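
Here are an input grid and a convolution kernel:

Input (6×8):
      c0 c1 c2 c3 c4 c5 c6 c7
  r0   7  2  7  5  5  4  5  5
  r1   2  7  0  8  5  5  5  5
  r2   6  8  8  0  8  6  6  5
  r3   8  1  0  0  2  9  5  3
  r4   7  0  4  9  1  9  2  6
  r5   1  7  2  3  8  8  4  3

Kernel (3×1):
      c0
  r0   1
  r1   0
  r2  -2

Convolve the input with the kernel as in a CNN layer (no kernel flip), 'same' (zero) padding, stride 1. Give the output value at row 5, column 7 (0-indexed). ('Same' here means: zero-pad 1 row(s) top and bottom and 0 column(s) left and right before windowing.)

The receptive field on the zero-padded input at this output position is [6 / 3 / 0]. Elementwise product with the kernel and sum: 6·1 + 0·-2.

6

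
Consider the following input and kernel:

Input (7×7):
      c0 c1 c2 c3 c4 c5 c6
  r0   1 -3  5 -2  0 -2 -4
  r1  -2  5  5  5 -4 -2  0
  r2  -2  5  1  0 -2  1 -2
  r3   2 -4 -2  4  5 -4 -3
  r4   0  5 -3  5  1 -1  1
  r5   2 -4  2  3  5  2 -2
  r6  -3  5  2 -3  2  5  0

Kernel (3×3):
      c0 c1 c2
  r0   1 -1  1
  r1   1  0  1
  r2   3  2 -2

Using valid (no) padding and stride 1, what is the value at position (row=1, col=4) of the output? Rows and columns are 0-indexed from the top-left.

7

The receptive field on the input at this output position is [-4 -2 0 / -2 1 -2 / 5 -4 -3]. Elementwise product with the kernel and sum: -4·1 + -2·-1 + 0·1 + -2·1 + -2·1 + 5·3 + -4·2 + -3·-2.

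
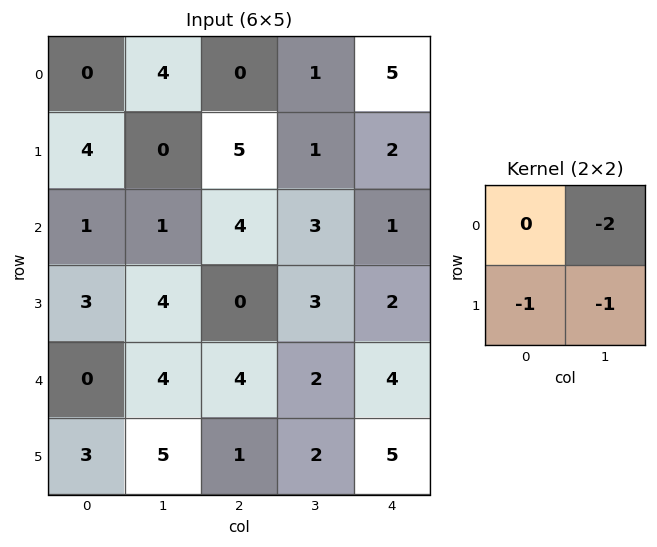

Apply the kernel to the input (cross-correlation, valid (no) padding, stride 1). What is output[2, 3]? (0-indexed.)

-7

The receptive field on the input at this output position is [3 1 / 3 2]. Elementwise product with the kernel and sum: 1·-2 + 3·-1 + 2·-1.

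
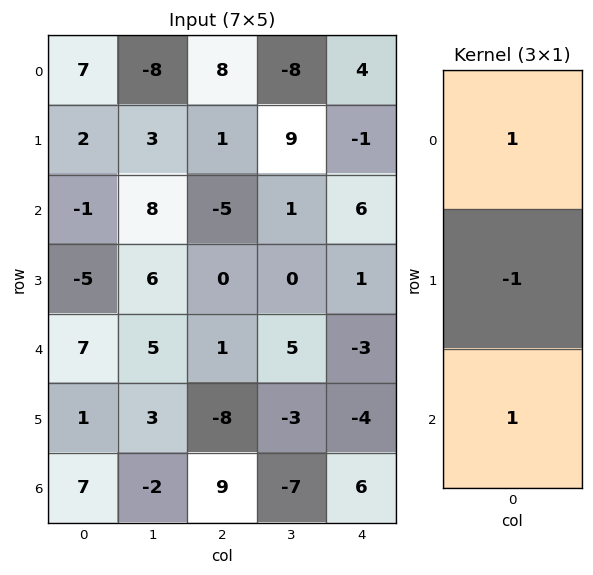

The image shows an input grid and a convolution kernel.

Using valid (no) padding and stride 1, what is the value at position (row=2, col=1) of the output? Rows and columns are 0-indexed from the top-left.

The receptive field on the input at this output position is [8 / 6 / 5]. Elementwise product with the kernel and sum: 8·1 + 6·-1 + 5·1.

7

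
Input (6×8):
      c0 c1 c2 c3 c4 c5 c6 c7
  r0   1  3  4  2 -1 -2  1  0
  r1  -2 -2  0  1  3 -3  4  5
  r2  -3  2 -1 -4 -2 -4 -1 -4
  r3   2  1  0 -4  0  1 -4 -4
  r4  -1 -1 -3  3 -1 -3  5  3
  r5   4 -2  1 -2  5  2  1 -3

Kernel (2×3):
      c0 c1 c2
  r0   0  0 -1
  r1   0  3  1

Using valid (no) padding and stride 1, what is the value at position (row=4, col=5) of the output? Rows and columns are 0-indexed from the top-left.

The receptive field on the input at this output position is [-3 5 3 / 2 1 -3]. Elementwise product with the kernel and sum: 3·-1 + 1·3 + -3·1.

-3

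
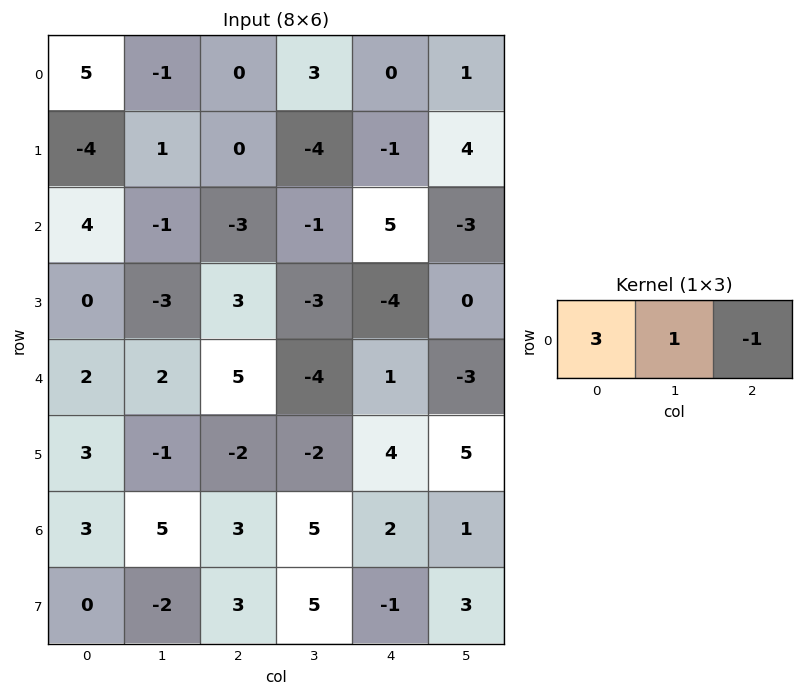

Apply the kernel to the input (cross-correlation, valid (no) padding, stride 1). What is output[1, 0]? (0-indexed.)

The receptive field on the input at this output position is [-4 1 0]. Elementwise product with the kernel and sum: -4·3 + 1·1 + 0·-1.

-11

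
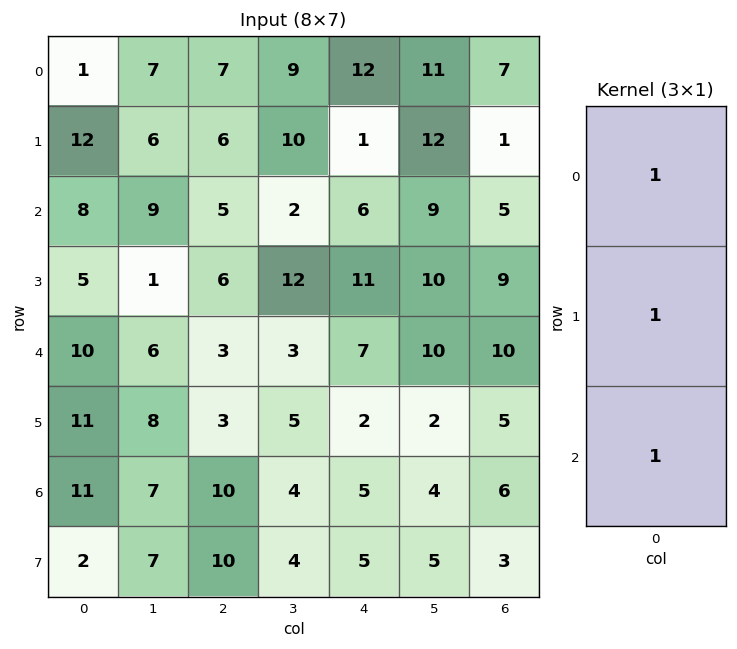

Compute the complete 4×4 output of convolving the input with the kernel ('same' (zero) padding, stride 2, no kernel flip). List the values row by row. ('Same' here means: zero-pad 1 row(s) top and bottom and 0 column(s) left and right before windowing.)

Output[0,0]: The receptive field on the zero-padded input at this output position is [0 / 1 / 12]. Elementwise product with the kernel and sum: 0·1 + 1·1 + 12·1.
Output[0,1]: The receptive field on the zero-padded input at this output position is [0 / 7 / 6]. Elementwise product with the kernel and sum: 0·1 + 7·1 + 6·1.

13 13 13 8
25 17 18 15
26 12 20 24
24 23 12 14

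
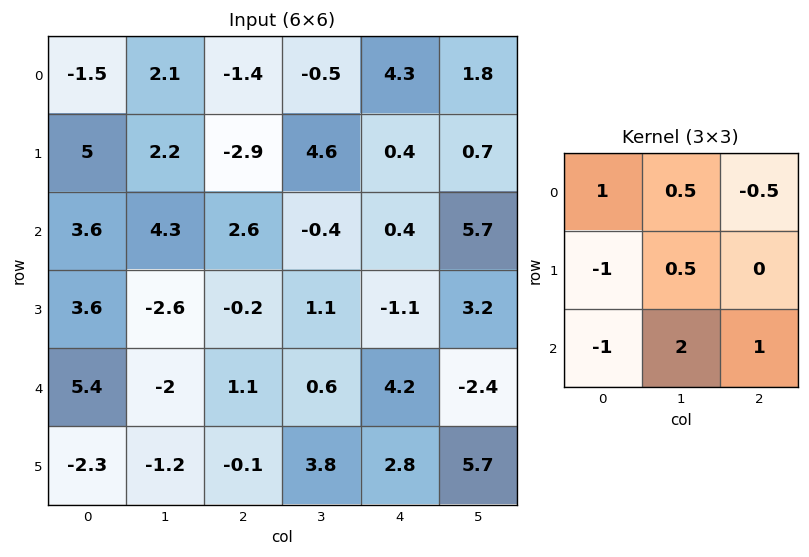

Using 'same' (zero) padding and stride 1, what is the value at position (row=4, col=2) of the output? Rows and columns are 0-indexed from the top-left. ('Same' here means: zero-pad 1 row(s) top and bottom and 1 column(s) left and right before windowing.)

4.1

The receptive field on the zero-padded input at this output position is [-2.6 -0.2 1.1 / -2 1.1 0.6 / -1.2 -0.1 3.8]. Elementwise product with the kernel and sum: -2.6·1 + -0.2·0.5 + 1.1·-0.5 + -2·-1 + 1.1·0.5 + -1.2·-1 + -0.1·2 + 3.8·1.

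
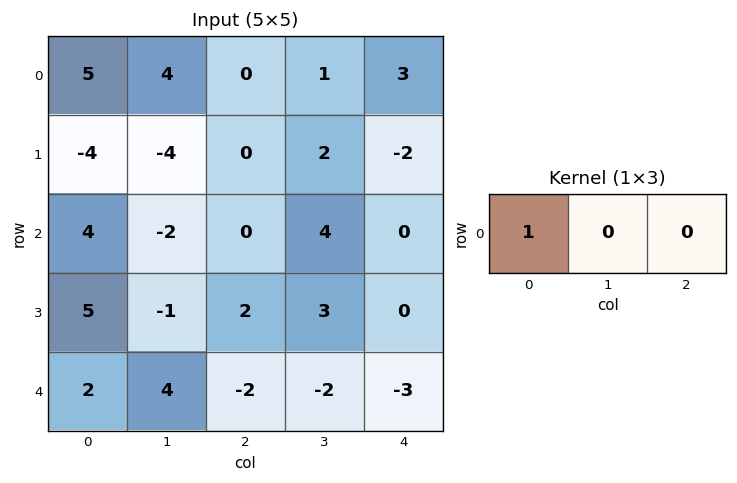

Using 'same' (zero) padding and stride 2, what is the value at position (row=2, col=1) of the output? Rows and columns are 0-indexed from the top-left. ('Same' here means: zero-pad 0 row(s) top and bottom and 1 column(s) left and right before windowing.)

4

The receptive field on the zero-padded input at this output position is [4 -2 -2]. Elementwise product with the kernel and sum: 4·1.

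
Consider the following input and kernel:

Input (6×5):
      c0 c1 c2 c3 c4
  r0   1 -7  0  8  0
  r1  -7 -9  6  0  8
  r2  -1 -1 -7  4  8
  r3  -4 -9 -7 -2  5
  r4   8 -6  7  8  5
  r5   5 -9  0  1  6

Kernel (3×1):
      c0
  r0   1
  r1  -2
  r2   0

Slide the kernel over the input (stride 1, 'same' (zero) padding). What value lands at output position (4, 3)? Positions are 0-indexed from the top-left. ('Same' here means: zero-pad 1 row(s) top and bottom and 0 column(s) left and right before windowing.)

The receptive field on the zero-padded input at this output position is [-2 / 8 / 1]. Elementwise product with the kernel and sum: -2·1 + 8·-2.

-18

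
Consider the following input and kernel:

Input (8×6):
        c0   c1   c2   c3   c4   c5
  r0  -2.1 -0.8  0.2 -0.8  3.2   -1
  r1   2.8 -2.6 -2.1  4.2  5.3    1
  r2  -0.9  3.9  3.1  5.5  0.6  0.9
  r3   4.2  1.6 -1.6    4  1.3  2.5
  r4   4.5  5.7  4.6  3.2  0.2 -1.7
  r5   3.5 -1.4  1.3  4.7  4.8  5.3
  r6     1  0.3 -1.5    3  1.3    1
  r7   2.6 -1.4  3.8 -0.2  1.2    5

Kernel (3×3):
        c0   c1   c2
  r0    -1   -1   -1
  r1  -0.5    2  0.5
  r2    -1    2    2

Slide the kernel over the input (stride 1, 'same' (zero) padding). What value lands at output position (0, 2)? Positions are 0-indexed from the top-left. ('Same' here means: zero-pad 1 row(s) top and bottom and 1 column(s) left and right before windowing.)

7.2

The receptive field on the zero-padded input at this output position is [0 0 0 / -0.8 0.2 -0.8 / -2.6 -2.1 4.2]. Elementwise product with the kernel and sum: 0·-1 + 0·-1 + 0·-1 + -0.8·-0.5 + 0.2·2 + -0.8·0.5 + -2.6·-1 + -2.1·2 + 4.2·2.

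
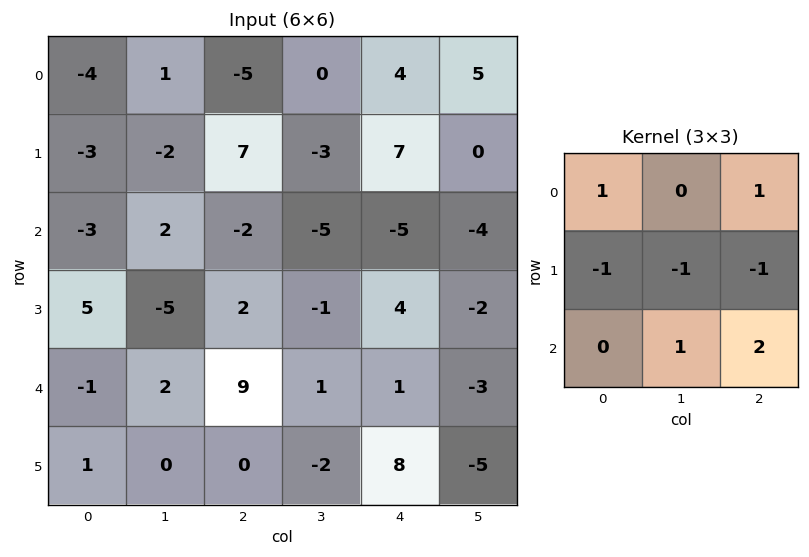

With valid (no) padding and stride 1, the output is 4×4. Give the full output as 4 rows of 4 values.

-13 -13 -27 -12
6 0 33 11
13 12 -9 -15
-3 -22 9 -4

Output[0,0]: The receptive field on the input at this output position is [-4 1 -5 / -3 -2 7 / -3 2 -2]. Elementwise product with the kernel and sum: -4·1 + -5·1 + -3·-1 + -2·-1 + 7·-1 + 2·1 + -2·2.
Output[0,1]: The receptive field on the input at this output position is [1 -5 0 / -2 7 -3 / 2 -2 -5]. Elementwise product with the kernel and sum: 1·1 + 0·1 + -2·-1 + 7·-1 + -3·-1 + -2·1 + -5·2.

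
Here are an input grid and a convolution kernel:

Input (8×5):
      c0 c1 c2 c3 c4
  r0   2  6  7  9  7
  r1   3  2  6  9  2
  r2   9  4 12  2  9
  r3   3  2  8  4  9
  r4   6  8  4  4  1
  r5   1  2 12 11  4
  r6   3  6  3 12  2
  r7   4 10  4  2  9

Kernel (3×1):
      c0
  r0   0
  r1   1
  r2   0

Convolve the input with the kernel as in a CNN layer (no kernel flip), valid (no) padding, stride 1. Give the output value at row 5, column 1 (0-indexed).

The receptive field on the input at this output position is [2 / 6 / 10]. Elementwise product with the kernel and sum: 6·1.

6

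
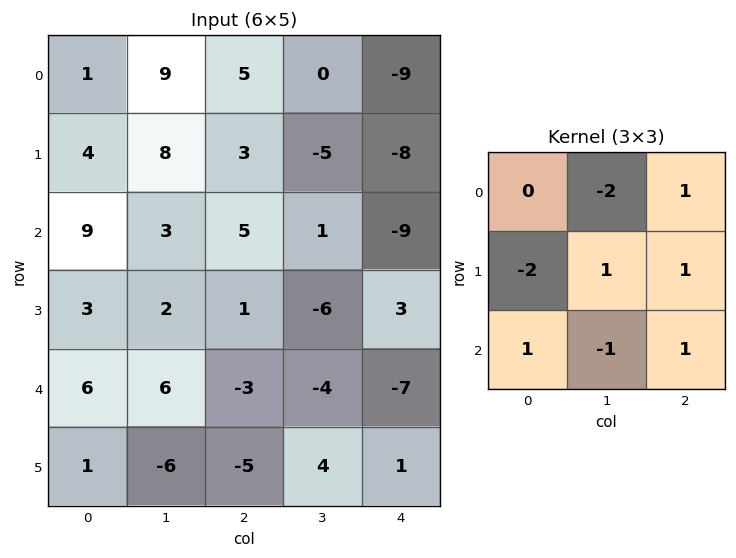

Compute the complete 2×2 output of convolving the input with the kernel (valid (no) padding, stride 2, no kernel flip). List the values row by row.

Output[0,0]: The receptive field on the input at this output position is [1 9 5 / 4 8 3 / 9 3 5]. Elementwise product with the kernel and sum: 9·-2 + 5·1 + 4·-2 + 8·1 + 3·1 + 9·1 + 3·-1 + 5·1.
Output[0,1]: The receptive field on the input at this output position is [5 0 -9 / 3 -5 -8 / 5 1 -9]. Elementwise product with the kernel and sum: 0·-2 + -9·1 + 3·-2 + -5·1 + -8·1 + 5·1 + 1·-1 + -9·1.

1 -33
-7 -22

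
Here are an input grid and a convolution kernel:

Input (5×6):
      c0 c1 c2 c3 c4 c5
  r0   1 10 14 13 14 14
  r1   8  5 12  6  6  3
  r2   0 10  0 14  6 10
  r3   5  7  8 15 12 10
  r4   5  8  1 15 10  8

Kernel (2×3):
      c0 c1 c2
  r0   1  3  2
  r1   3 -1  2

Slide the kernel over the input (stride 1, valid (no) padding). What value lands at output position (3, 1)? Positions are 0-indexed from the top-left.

114

The receptive field on the input at this output position is [7 8 15 / 8 1 15]. Elementwise product with the kernel and sum: 7·1 + 8·3 + 15·2 + 8·3 + 1·-1 + 15·2.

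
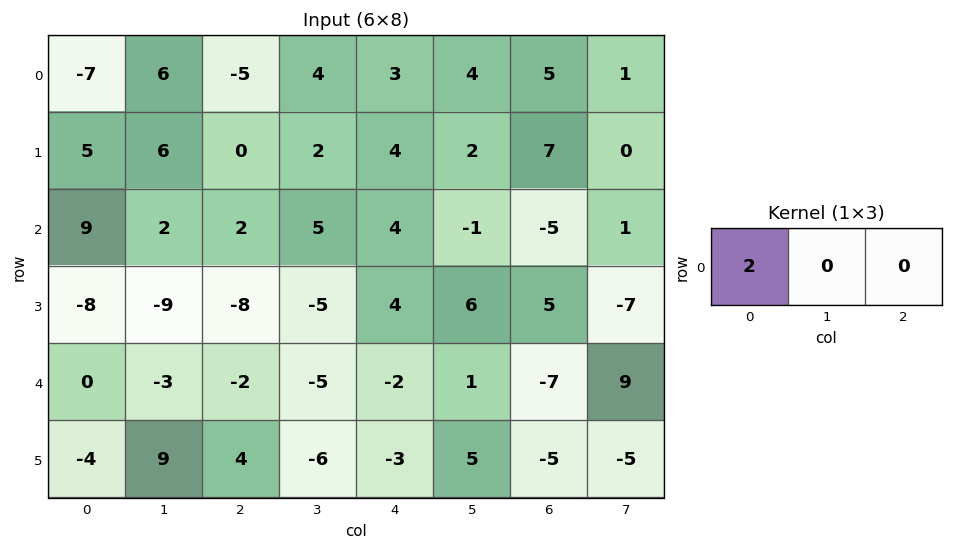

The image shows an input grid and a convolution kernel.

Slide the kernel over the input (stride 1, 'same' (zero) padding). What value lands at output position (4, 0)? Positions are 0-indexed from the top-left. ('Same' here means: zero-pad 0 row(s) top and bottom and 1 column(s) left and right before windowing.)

0

The receptive field on the zero-padded input at this output position is [0 0 -3]. Elementwise product with the kernel and sum: 0·2.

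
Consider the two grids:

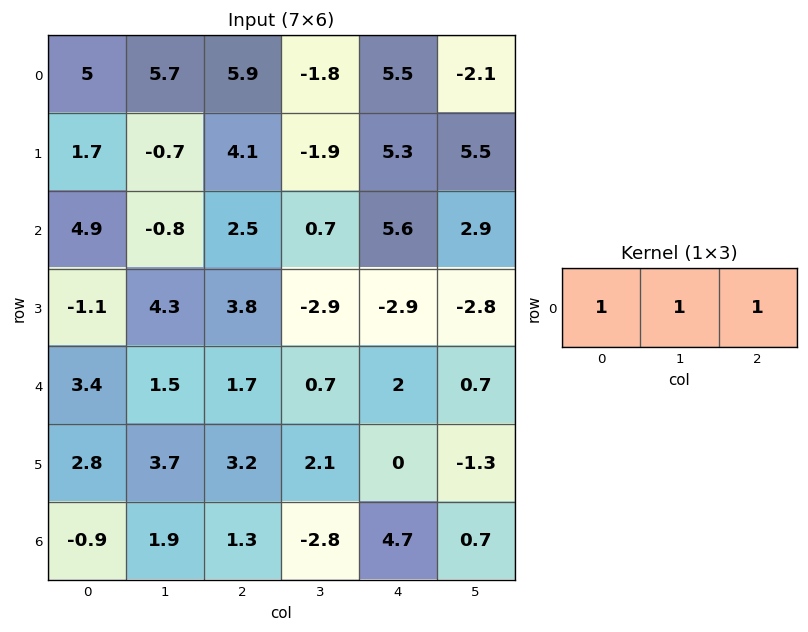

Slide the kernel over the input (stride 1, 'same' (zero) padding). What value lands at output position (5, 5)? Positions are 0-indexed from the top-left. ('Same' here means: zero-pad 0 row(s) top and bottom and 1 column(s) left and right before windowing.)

The receptive field on the zero-padded input at this output position is [0 -1.3 0]. Elementwise product with the kernel and sum: 0·1 + -1.3·1 + 0·1.

-1.3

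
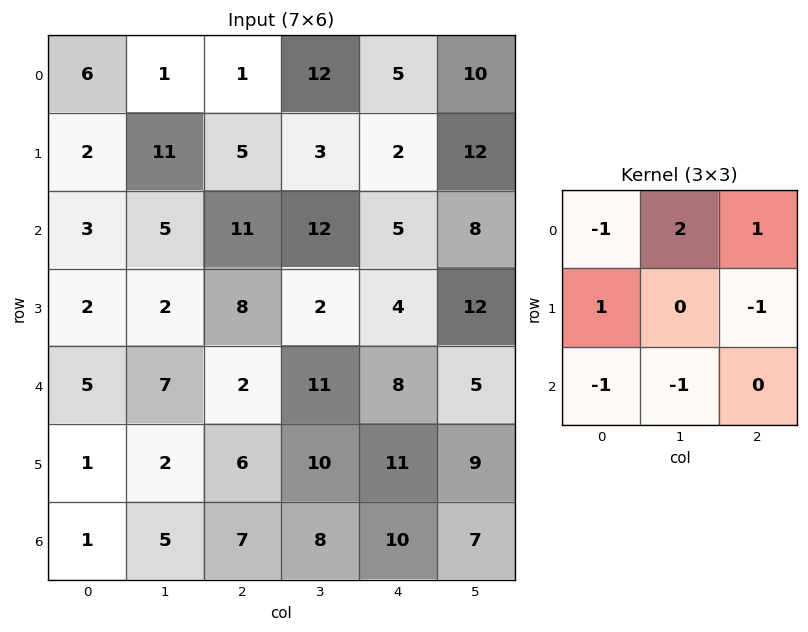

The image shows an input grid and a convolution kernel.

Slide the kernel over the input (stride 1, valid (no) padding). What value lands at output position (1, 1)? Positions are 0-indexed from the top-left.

The receptive field on the input at this output position is [11 5 3 / 5 11 12 / 2 8 2]. Elementwise product with the kernel and sum: 11·-1 + 5·2 + 3·1 + 5·1 + 12·-1 + 2·-1 + 8·-1.

-15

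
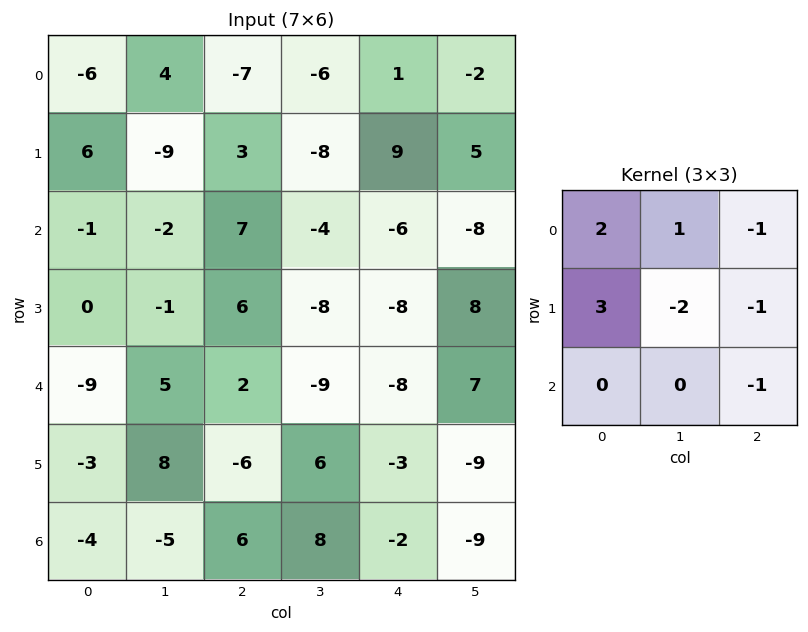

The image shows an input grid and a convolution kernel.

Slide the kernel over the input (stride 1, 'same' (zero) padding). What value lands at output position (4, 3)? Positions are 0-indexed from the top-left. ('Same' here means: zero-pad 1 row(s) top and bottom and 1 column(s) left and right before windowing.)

The receptive field on the zero-padded input at this output position is [6 -8 -8 / 2 -9 -8 / -6 6 -3]. Elementwise product with the kernel and sum: 6·2 + -8·1 + -8·-1 + 2·3 + -9·-2 + -8·-1 + -3·-1.

47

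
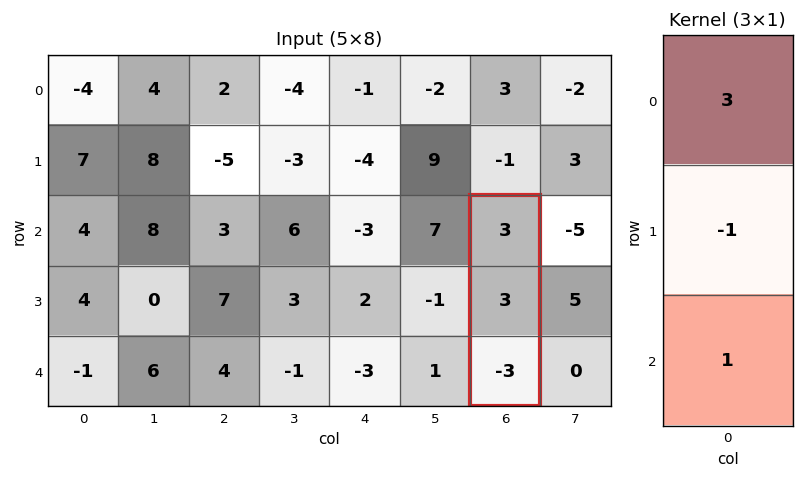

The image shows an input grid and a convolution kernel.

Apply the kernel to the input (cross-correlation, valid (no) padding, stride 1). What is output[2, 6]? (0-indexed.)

The receptive field on the input at this output position is [3 / 3 / -3]. Elementwise product with the kernel and sum: 3·3 + 3·-1 + -3·1.

3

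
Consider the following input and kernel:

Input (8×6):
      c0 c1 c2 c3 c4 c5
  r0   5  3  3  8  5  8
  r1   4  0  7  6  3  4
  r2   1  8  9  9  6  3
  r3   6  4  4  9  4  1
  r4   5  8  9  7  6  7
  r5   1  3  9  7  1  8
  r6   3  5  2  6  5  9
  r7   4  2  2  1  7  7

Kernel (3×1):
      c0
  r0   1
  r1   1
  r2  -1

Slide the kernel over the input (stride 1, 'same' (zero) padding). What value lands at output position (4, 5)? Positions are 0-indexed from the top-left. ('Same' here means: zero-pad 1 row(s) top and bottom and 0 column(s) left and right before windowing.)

0

The receptive field on the zero-padded input at this output position is [1 / 7 / 8]. Elementwise product with the kernel and sum: 1·1 + 7·1 + 8·-1.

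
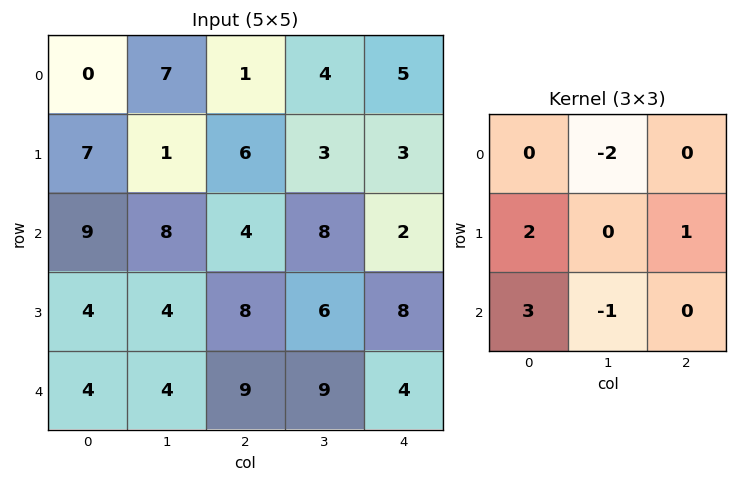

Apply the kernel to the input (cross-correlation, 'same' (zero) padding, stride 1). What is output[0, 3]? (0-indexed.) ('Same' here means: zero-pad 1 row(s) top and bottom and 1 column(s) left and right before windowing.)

22

The receptive field on the zero-padded input at this output position is [0 0 0 / 1 4 5 / 6 3 3]. Elementwise product with the kernel and sum: 0·-2 + 1·2 + 5·1 + 6·3 + 3·-1.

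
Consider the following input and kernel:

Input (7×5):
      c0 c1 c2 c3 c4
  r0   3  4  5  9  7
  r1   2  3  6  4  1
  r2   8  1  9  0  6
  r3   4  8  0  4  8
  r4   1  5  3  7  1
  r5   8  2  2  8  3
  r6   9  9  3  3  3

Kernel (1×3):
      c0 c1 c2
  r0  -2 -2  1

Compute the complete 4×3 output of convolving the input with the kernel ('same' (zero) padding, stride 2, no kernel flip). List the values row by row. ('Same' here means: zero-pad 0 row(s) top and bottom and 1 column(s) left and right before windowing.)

-2 -9 -32
-15 -20 -12
3 -9 -16
-9 -21 -12

Output[0,0]: The receptive field on the zero-padded input at this output position is [0 3 4]. Elementwise product with the kernel and sum: 0·-2 + 3·-2 + 4·1.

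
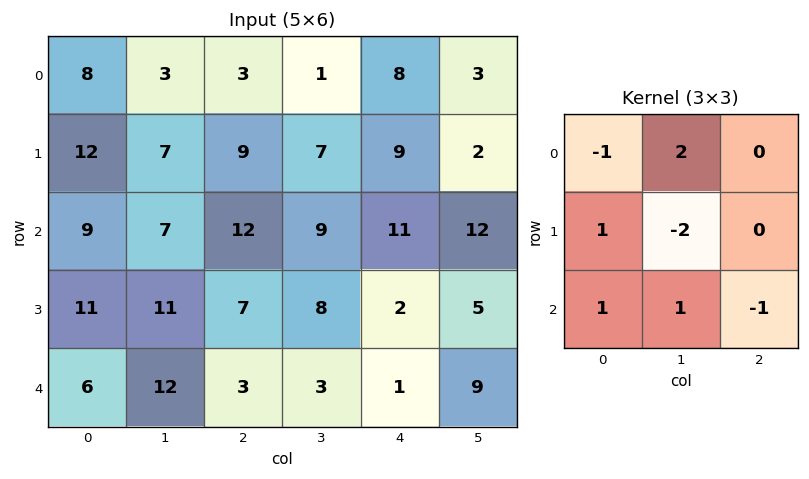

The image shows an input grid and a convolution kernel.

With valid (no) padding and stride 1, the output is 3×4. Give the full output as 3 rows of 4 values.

Output[0,0]: The receptive field on the input at this output position is [8 3 3 / 12 7 9 / 9 7 12]. Elementwise product with the kernel and sum: 8·-1 + 3·2 + 12·1 + 7·-2 + 9·1 + 7·1 + 12·-1.

0 2 4 12
12 4 12 3
9 26 2 12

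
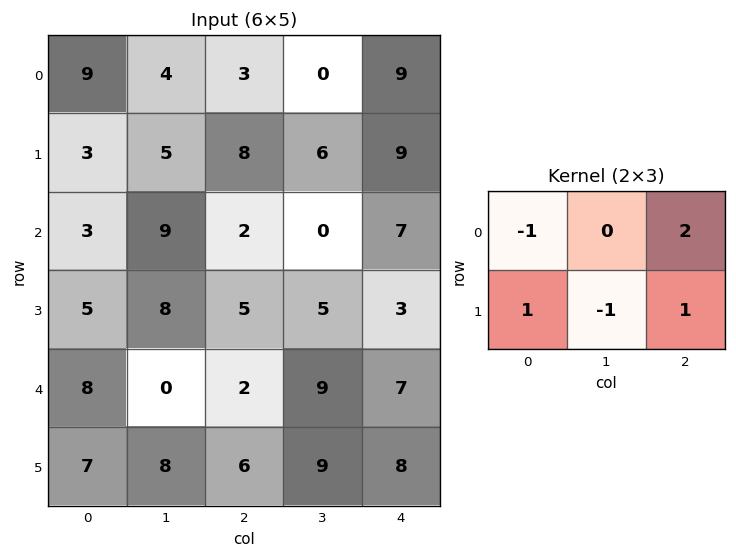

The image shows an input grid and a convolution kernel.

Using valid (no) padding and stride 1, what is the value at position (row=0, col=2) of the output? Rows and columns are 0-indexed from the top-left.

26

The receptive field on the input at this output position is [3 0 9 / 8 6 9]. Elementwise product with the kernel and sum: 3·-1 + 9·2 + 8·1 + 6·-1 + 9·1.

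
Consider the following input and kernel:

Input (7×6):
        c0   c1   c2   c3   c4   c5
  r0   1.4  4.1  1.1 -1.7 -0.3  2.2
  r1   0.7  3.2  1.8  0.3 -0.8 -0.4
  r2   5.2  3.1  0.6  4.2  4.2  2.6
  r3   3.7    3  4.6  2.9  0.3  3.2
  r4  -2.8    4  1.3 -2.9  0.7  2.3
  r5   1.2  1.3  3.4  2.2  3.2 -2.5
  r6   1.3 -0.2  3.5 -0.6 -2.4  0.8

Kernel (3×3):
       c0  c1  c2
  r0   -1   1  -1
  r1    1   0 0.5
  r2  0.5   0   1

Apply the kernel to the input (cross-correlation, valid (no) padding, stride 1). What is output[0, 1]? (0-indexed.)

7.8

The receptive field on the input at this output position is [4.1 1.1 -1.7 / 3.2 1.8 0.3 / 3.1 0.6 4.2]. Elementwise product with the kernel and sum: 4.1·-1 + 1.1·1 + -1.7·-1 + 3.2·1 + 0.3·0.5 + 3.1·0.5 + 4.2·1.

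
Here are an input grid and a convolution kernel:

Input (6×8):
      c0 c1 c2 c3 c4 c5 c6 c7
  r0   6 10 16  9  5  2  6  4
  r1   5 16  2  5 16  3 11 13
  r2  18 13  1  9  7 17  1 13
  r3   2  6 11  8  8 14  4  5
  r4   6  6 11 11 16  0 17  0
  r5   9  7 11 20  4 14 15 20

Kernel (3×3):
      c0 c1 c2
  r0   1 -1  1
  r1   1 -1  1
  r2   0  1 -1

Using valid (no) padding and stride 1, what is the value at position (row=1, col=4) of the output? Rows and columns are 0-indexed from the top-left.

The receptive field on the input at this output position is [16 3 11 / 7 17 1 / 8 14 4]. Elementwise product with the kernel and sum: 16·1 + 3·-1 + 11·1 + 7·1 + 17·-1 + 1·1 + 14·1 + 4·-1.

25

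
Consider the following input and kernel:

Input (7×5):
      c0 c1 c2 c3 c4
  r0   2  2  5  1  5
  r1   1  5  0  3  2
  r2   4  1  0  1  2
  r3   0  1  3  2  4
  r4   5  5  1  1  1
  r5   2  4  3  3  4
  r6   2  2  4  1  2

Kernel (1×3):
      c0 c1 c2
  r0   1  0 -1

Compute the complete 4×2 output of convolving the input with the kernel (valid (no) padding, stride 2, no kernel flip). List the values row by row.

-3 0
4 -2
4 0
-2 2

Output[0,0]: The receptive field on the input at this output position is [2 2 5]. Elementwise product with the kernel and sum: 2·1 + 5·-1.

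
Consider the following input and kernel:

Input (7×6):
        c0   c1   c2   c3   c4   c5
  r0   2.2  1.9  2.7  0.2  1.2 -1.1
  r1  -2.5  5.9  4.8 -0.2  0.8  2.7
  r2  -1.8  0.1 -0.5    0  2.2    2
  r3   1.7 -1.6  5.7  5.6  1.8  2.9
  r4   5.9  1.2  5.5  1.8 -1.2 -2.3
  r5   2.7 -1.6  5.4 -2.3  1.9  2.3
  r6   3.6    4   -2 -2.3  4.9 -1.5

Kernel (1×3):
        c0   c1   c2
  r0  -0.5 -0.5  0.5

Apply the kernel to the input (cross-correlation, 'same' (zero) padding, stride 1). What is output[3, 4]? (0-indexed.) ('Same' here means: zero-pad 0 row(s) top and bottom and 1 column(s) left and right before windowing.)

-2.25

The receptive field on the zero-padded input at this output position is [5.6 1.8 2.9]. Elementwise product with the kernel and sum: 5.6·-0.5 + 1.8·-0.5 + 2.9·0.5.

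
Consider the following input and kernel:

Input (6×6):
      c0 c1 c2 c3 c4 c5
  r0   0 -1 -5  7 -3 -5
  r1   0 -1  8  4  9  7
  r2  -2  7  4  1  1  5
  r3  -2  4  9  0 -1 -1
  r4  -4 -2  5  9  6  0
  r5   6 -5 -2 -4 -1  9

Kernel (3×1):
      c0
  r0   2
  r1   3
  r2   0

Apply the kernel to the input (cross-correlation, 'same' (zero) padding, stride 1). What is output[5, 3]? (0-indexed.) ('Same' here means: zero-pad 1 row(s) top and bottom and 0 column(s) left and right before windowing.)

The receptive field on the zero-padded input at this output position is [9 / -4 / 0]. Elementwise product with the kernel and sum: 9·2 + -4·3.

6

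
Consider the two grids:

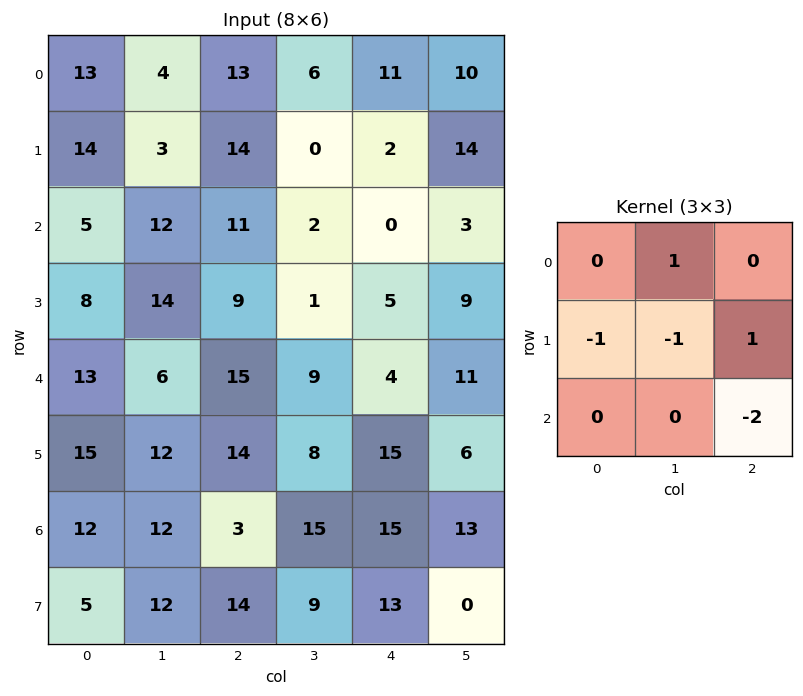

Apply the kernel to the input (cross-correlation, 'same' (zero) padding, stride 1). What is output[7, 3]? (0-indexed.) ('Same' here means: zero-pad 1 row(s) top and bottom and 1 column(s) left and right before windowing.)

The receptive field on the zero-padded input at this output position is [3 15 15 / 14 9 13 / 0 0 0]. Elementwise product with the kernel and sum: 15·1 + 14·-1 + 9·-1 + 13·1 + 0·-2.

5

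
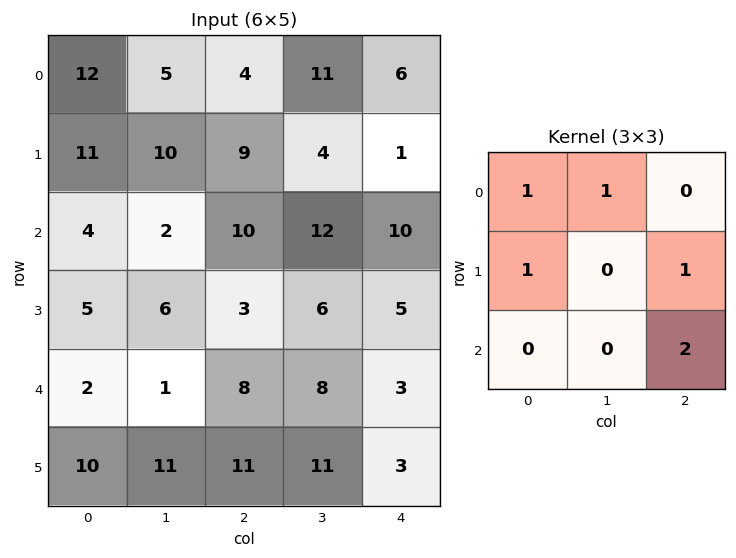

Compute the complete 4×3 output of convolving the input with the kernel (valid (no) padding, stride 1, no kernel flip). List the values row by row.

57 47 45
41 45 43
30 40 36
43 40 26

Output[0,0]: The receptive field on the input at this output position is [12 5 4 / 11 10 9 / 4 2 10]. Elementwise product with the kernel and sum: 12·1 + 5·1 + 11·1 + 9·1 + 10·2.
Output[0,1]: The receptive field on the input at this output position is [5 4 11 / 10 9 4 / 2 10 12]. Elementwise product with the kernel and sum: 5·1 + 4·1 + 10·1 + 4·1 + 12·2.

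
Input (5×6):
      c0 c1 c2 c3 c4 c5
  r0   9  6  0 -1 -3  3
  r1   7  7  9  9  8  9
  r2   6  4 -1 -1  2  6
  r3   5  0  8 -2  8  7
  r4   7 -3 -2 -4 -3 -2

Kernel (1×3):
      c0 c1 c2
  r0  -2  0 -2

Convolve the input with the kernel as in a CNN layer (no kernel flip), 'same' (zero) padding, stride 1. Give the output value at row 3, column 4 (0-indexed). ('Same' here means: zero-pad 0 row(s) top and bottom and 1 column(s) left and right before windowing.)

The receptive field on the zero-padded input at this output position is [-2 8 7]. Elementwise product with the kernel and sum: -2·-2 + 7·-2.

-10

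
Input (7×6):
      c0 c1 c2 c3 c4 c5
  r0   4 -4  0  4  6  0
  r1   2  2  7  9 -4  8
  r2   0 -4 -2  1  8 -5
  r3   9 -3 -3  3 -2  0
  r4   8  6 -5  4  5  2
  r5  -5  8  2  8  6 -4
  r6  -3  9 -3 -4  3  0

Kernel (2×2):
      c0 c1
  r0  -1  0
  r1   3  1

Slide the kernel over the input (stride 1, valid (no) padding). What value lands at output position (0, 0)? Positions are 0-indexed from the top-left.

4

The receptive field on the input at this output position is [4 -4 / 2 2]. Elementwise product with the kernel and sum: 4·-1 + 2·3 + 2·1.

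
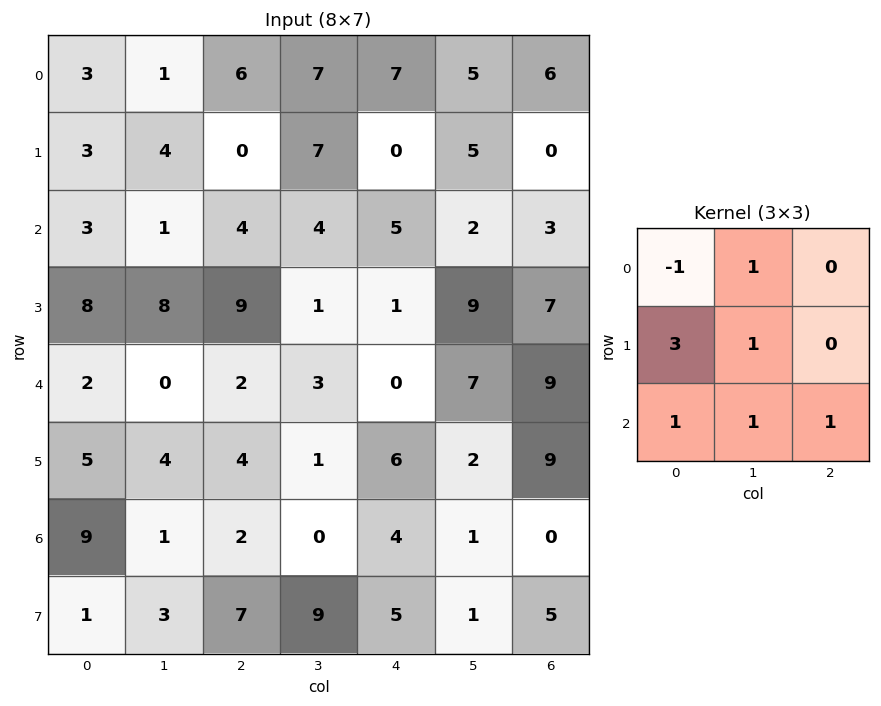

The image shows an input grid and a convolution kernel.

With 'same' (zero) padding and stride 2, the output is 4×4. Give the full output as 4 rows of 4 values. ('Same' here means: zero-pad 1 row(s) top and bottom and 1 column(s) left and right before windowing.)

10 20 40 26
22 21 21 20
19 12 18 39
18 24 24 16

Output[0,0]: The receptive field on the zero-padded input at this output position is [0 0 0 / 0 3 1 / 0 3 4]. Elementwise product with the kernel and sum: 0·-1 + 0·1 + 0·3 + 3·1 + 0·1 + 3·1 + 4·1.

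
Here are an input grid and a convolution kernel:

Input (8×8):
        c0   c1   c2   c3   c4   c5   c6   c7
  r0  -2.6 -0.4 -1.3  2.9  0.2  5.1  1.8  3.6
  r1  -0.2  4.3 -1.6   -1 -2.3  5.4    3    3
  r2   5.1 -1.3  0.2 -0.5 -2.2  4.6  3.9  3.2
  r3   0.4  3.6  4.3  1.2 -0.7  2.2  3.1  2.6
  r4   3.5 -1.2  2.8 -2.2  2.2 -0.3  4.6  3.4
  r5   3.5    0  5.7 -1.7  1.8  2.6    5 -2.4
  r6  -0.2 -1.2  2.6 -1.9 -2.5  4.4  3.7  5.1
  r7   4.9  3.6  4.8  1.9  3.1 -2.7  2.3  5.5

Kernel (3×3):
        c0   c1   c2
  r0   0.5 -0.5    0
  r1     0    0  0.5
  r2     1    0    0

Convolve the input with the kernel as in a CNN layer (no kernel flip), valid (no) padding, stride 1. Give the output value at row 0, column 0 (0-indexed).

3.2

The receptive field on the input at this output position is [-2.6 -0.4 -1.3 / -0.2 4.3 -1.6 / 5.1 -1.3 0.2]. Elementwise product with the kernel and sum: -2.6·0.5 + -0.4·-0.5 + -1.6·0.5 + 5.1·1.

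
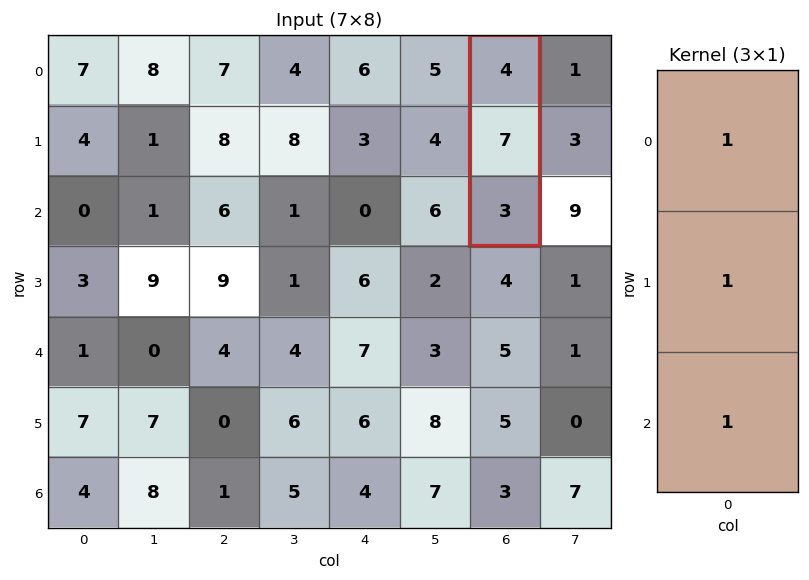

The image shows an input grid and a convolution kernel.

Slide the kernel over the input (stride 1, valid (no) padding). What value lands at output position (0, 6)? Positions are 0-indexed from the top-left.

14

The receptive field on the input at this output position is [4 / 7 / 3]. Elementwise product with the kernel and sum: 4·1 + 7·1 + 3·1.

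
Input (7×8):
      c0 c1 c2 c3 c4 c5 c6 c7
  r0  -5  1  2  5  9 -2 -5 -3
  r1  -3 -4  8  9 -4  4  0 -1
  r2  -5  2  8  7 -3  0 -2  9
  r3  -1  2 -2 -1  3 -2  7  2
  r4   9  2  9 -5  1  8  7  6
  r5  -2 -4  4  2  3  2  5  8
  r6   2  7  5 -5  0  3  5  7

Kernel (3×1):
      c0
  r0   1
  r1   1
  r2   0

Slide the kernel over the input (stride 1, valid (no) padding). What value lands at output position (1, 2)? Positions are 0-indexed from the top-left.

The receptive field on the input at this output position is [8 / 8 / -2]. Elementwise product with the kernel and sum: 8·1 + 8·1.

16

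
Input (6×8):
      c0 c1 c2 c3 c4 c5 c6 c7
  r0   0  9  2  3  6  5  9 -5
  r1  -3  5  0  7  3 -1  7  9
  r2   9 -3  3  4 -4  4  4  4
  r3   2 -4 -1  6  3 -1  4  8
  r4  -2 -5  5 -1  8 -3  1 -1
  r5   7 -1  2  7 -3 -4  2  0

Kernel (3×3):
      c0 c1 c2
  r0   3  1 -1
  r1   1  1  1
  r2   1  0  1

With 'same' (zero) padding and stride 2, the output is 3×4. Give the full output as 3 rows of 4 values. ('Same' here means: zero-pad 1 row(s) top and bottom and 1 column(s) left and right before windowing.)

Output[0,0]: The receptive field on the zero-padded input at this output position is [0 0 0 / 0 0 9 / 0 -3 5]. Elementwise product with the kernel and sum: 0·3 + 0·1 + 0·-1 + 0·1 + 0·1 + 9·1 + 0·1 + 5·1.

14 26 20 17
-6 14 34 14
-2 -14 29 -14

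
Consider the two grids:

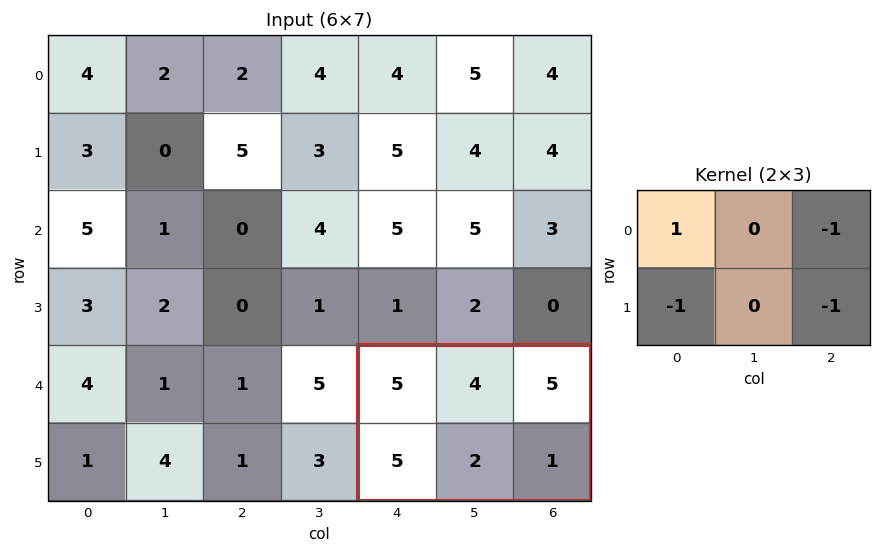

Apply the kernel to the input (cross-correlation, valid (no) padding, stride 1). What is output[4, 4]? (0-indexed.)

The receptive field on the input at this output position is [5 4 5 / 5 2 1]. Elementwise product with the kernel and sum: 5·1 + 5·-1 + 5·-1 + 1·-1.

-6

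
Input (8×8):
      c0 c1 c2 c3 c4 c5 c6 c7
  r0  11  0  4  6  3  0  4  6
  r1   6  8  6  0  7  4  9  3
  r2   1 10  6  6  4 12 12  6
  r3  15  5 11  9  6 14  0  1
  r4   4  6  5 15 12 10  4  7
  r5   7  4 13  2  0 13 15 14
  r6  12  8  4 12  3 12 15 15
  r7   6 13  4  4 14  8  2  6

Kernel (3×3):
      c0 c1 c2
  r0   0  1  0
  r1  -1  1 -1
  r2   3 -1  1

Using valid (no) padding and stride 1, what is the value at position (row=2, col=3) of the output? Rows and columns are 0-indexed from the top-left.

The receptive field on the input at this output position is [6 4 12 / 9 6 14 / 15 12 10]. Elementwise product with the kernel and sum: 4·1 + 9·-1 + 6·1 + 14·-1 + 15·3 + 12·-1 + 10·1.

30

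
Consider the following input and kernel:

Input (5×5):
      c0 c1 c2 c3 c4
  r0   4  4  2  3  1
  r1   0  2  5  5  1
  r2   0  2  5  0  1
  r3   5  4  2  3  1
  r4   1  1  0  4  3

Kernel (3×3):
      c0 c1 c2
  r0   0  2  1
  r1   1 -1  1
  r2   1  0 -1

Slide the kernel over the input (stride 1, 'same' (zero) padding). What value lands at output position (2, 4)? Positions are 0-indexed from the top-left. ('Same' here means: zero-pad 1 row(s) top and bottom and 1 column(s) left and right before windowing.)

4

The receptive field on the zero-padded input at this output position is [5 1 0 / 0 1 0 / 3 1 0]. Elementwise product with the kernel and sum: 1·2 + 0·1 + 0·1 + 1·-1 + 0·1 + 3·1 + 0·-1.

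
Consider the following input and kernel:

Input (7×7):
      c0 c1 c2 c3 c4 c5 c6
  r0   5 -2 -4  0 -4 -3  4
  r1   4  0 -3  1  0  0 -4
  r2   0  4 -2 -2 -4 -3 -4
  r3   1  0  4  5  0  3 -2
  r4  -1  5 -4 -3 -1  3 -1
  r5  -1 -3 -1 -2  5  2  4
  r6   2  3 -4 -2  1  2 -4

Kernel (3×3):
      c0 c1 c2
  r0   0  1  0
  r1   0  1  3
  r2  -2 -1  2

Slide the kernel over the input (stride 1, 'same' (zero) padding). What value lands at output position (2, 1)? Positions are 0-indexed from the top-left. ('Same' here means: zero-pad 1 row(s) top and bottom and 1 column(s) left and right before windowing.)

4

The receptive field on the zero-padded input at this output position is [4 0 -3 / 0 4 -2 / 1 0 4]. Elementwise product with the kernel and sum: 0·1 + 4·1 + -2·3 + 1·-2 + 0·-1 + 4·2.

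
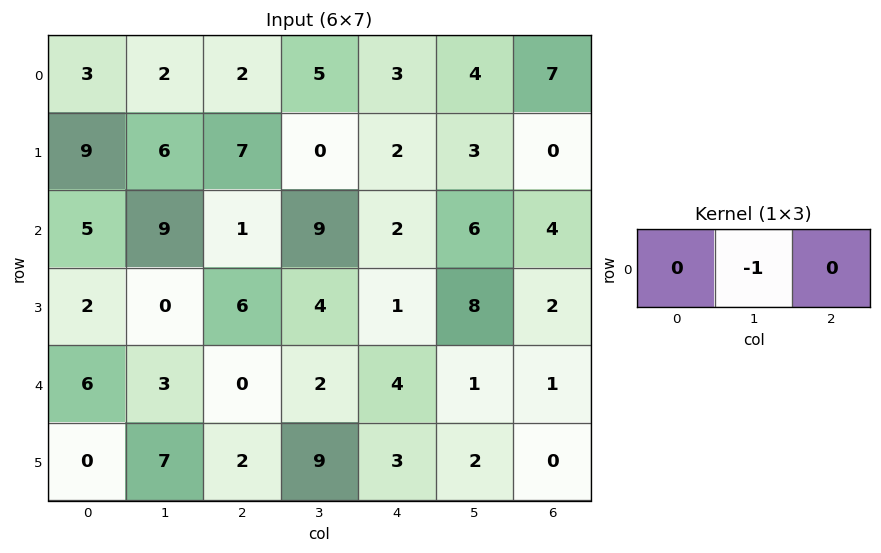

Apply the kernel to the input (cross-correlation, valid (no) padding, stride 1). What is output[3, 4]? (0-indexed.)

The receptive field on the input at this output position is [1 8 2]. Elementwise product with the kernel and sum: 8·-1.

-8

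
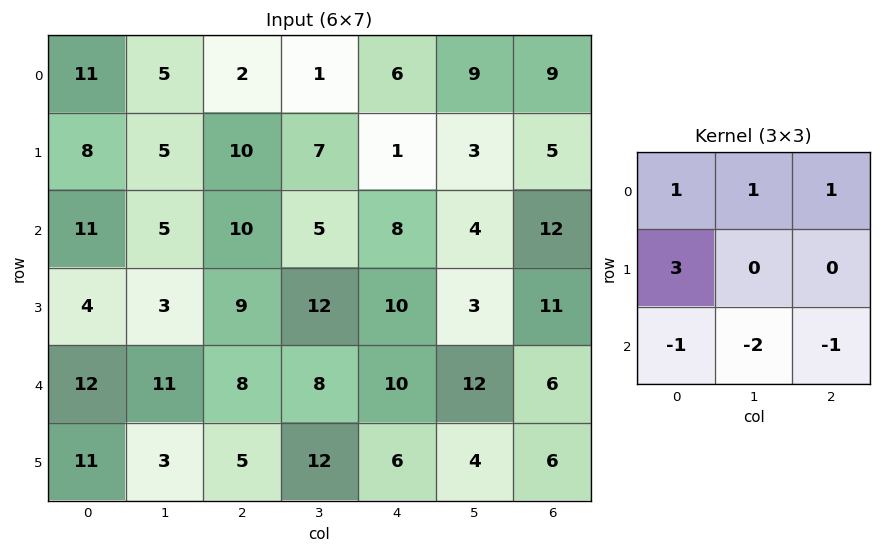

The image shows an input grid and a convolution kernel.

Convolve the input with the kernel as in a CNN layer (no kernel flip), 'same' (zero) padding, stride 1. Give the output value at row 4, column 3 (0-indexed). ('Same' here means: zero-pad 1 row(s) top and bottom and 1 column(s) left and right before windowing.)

The receptive field on the zero-padded input at this output position is [9 12 10 / 8 8 10 / 5 12 6]. Elementwise product with the kernel and sum: 9·1 + 12·1 + 10·1 + 8·3 + 5·-1 + 12·-2 + 6·-1.

20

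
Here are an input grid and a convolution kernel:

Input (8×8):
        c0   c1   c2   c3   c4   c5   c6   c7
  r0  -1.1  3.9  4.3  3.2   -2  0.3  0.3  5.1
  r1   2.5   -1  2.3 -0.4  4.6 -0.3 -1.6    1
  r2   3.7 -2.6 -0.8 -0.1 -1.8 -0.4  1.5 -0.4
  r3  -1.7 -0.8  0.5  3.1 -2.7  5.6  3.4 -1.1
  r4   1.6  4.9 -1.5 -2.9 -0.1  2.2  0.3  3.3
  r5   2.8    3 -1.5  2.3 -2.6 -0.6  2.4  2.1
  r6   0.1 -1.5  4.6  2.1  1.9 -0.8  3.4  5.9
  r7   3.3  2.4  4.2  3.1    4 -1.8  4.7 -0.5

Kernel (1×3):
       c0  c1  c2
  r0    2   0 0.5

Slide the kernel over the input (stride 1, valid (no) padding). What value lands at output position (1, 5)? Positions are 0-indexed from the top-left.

-0.1

The receptive field on the input at this output position is [-0.3 -1.6 1]. Elementwise product with the kernel and sum: -0.3·2 + 1·0.5.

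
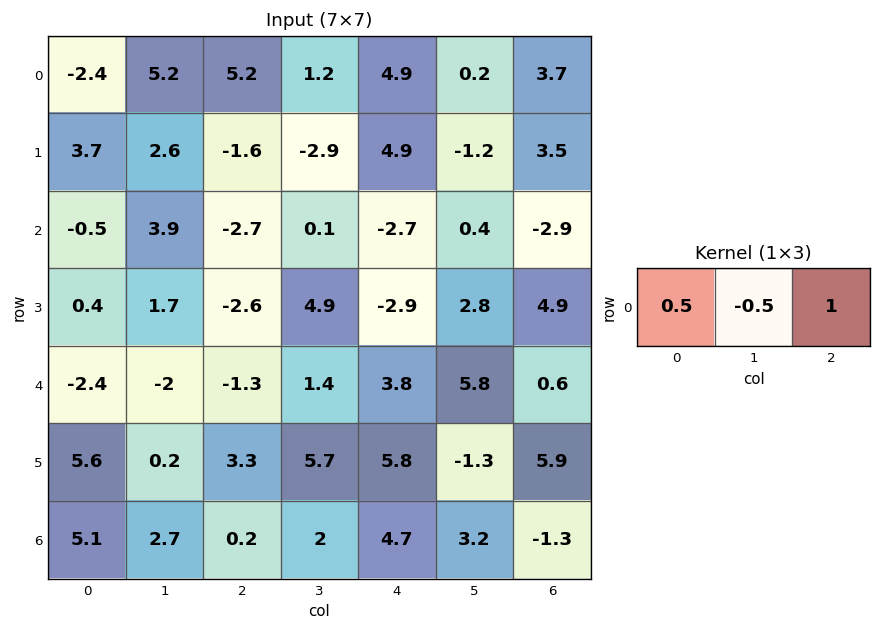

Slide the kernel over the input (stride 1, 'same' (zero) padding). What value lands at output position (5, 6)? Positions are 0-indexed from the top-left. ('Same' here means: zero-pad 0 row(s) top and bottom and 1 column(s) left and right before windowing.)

The receptive field on the zero-padded input at this output position is [-1.3 5.9 0]. Elementwise product with the kernel and sum: -1.3·0.5 + 5.9·-0.5 + 0·1.

-3.6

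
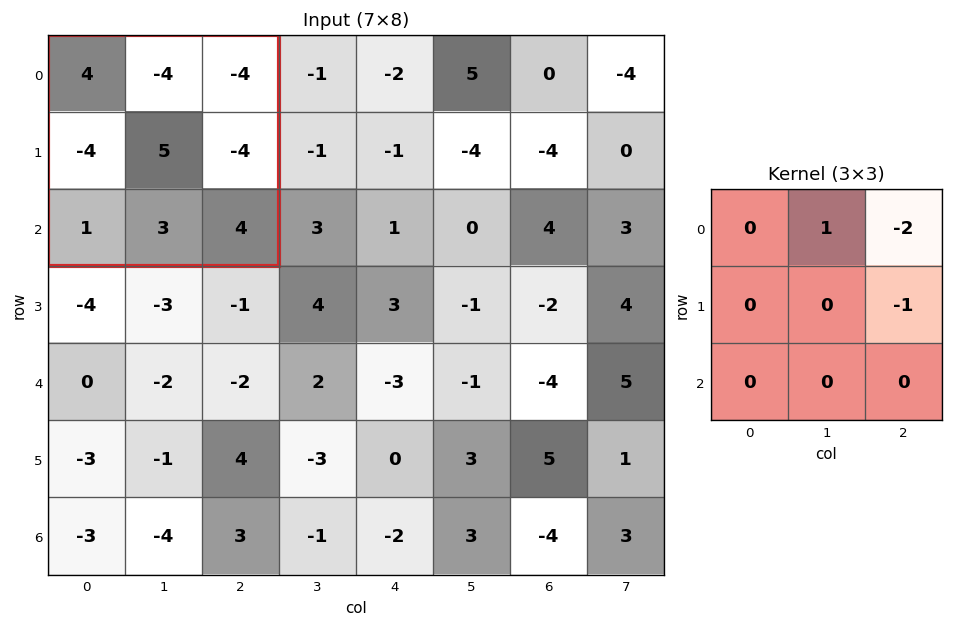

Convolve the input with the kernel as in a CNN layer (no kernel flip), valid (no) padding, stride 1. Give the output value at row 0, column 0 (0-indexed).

8

The receptive field on the input at this output position is [4 -4 -4 / -4 5 -4 / 1 3 4]. Elementwise product with the kernel and sum: -4·1 + -4·-2 + -4·-1.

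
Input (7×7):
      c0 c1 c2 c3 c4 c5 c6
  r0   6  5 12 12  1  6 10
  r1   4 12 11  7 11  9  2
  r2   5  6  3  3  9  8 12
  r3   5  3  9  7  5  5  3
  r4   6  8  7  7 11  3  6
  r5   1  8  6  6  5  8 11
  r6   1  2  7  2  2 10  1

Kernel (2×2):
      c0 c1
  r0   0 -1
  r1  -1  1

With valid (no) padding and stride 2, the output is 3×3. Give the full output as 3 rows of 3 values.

3 -16 -8
-8 -5 -8
-1 -7 0

Output[0,0]: The receptive field on the input at this output position is [6 5 / 4 12]. Elementwise product with the kernel and sum: 5·-1 + 4·-1 + 12·1.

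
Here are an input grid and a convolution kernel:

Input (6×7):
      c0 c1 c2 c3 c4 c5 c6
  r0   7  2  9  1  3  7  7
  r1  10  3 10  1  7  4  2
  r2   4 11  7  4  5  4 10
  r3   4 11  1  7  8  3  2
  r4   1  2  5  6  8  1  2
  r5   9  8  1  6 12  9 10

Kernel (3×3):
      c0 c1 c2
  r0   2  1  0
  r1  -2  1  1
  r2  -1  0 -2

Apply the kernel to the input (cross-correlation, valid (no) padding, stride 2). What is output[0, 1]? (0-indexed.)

The receptive field on the input at this output position is [9 1 3 / 10 1 7 / 7 4 5]. Elementwise product with the kernel and sum: 9·2 + 1·1 + 10·-2 + 1·1 + 7·1 + 7·-1 + 5·-2.

-10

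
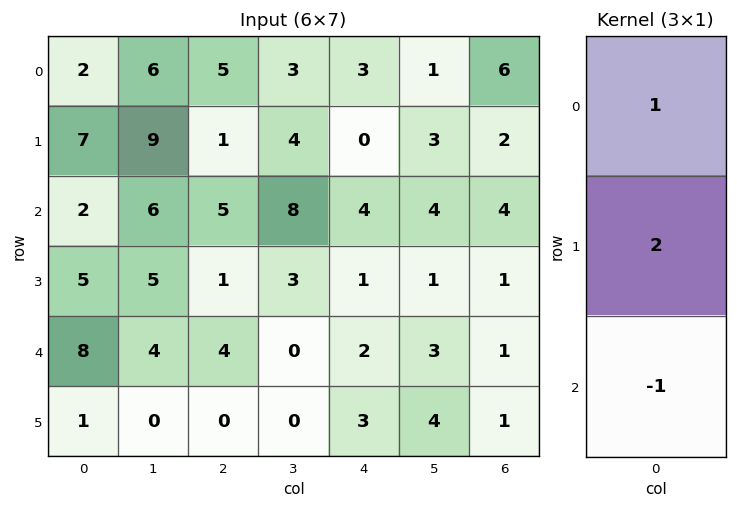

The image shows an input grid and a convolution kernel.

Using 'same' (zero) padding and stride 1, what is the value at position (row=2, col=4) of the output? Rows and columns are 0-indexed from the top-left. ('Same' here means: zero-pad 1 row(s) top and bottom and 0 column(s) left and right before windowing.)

The receptive field on the zero-padded input at this output position is [0 / 4 / 1]. Elementwise product with the kernel and sum: 0·1 + 4·2 + 1·-1.

7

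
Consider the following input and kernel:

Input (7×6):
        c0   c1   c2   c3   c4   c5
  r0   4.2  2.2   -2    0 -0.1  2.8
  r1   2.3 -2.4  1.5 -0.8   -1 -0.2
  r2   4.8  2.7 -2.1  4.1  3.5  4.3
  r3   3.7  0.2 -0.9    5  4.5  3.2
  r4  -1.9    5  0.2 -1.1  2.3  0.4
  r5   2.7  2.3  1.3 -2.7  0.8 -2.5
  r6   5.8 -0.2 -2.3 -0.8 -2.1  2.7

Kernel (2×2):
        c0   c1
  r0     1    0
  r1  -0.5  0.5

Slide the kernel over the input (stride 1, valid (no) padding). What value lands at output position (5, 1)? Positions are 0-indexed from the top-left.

1.25

The receptive field on the input at this output position is [2.3 1.3 / -0.2 -2.3]. Elementwise product with the kernel and sum: 2.3·1 + -0.2·-0.5 + -2.3·0.5.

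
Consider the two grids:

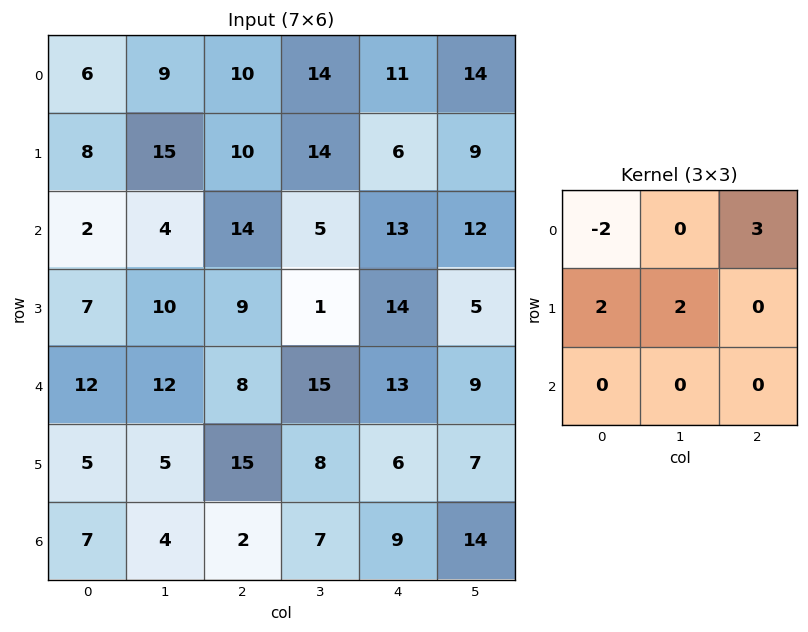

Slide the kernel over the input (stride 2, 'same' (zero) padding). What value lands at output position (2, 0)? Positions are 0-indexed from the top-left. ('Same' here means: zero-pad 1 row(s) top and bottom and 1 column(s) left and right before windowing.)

The receptive field on the zero-padded input at this output position is [0 7 10 / 0 12 12 / 0 5 5]. Elementwise product with the kernel and sum: 0·-2 + 10·3 + 0·2 + 12·2.

54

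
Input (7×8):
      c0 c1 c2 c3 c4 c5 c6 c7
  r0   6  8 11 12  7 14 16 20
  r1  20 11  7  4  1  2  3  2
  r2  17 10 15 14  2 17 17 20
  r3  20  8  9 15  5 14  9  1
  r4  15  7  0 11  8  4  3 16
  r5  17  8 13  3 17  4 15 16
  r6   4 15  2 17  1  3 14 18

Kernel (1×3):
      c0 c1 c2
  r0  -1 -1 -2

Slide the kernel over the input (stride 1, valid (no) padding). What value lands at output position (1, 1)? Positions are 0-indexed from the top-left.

The receptive field on the input at this output position is [11 7 4]. Elementwise product with the kernel and sum: 11·-1 + 7·-1 + 4·-2.

-26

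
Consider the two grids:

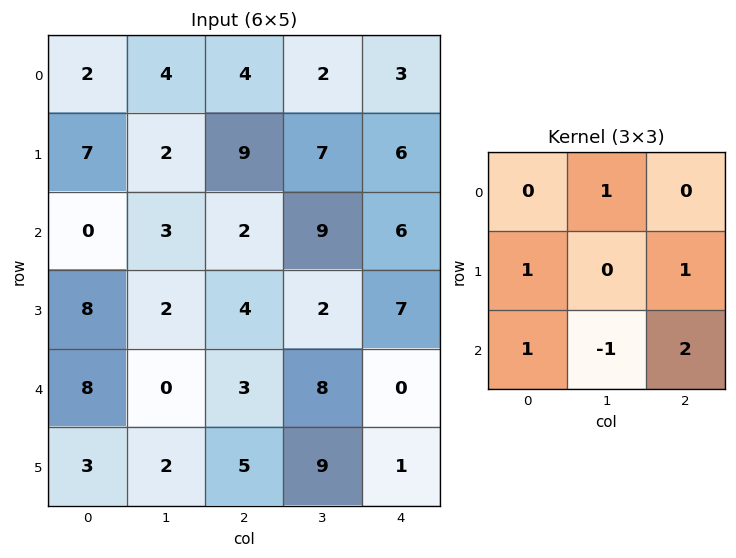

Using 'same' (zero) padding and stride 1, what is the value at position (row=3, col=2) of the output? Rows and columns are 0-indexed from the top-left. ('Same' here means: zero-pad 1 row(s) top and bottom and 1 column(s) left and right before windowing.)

The receptive field on the zero-padded input at this output position is [3 2 9 / 2 4 2 / 0 3 8]. Elementwise product with the kernel and sum: 2·1 + 2·1 + 2·1 + 0·1 + 3·-1 + 8·2.

19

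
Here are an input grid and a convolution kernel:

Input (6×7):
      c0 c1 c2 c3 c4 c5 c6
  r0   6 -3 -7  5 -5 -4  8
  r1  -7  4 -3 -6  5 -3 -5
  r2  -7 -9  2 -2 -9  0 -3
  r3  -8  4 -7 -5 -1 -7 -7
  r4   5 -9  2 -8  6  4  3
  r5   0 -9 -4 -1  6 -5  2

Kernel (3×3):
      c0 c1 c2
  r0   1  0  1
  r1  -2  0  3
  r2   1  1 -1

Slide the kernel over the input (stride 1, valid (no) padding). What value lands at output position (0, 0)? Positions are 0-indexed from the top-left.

-14

The receptive field on the input at this output position is [6 -3 -7 / -7 4 -3 / -7 -9 2]. Elementwise product with the kernel and sum: 6·1 + -7·1 + -7·-2 + -3·3 + -7·1 + -9·1 + 2·-1.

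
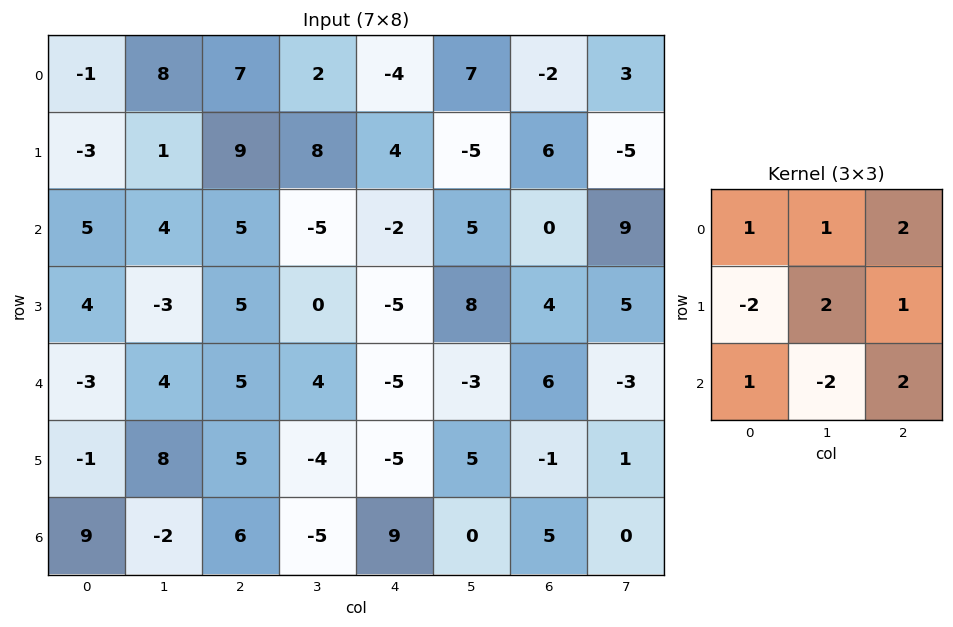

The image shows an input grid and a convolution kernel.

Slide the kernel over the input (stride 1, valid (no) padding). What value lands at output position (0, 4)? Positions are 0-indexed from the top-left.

The receptive field on the input at this output position is [-4 7 -2 / 4 -5 6 / -2 5 0]. Elementwise product with the kernel and sum: -4·1 + 7·1 + -2·2 + 4·-2 + -5·2 + 6·1 + -2·1 + 5·-2 + 0·2.

-25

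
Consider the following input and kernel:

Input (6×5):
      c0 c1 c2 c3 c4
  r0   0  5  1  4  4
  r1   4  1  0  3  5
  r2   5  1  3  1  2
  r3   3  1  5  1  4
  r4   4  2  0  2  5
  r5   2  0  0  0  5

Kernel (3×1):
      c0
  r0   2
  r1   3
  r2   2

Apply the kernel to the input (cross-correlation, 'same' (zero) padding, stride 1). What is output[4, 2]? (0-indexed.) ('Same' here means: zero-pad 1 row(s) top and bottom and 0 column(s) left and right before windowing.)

10

The receptive field on the zero-padded input at this output position is [5 / 0 / 0]. Elementwise product with the kernel and sum: 5·2 + 0·3 + 0·2.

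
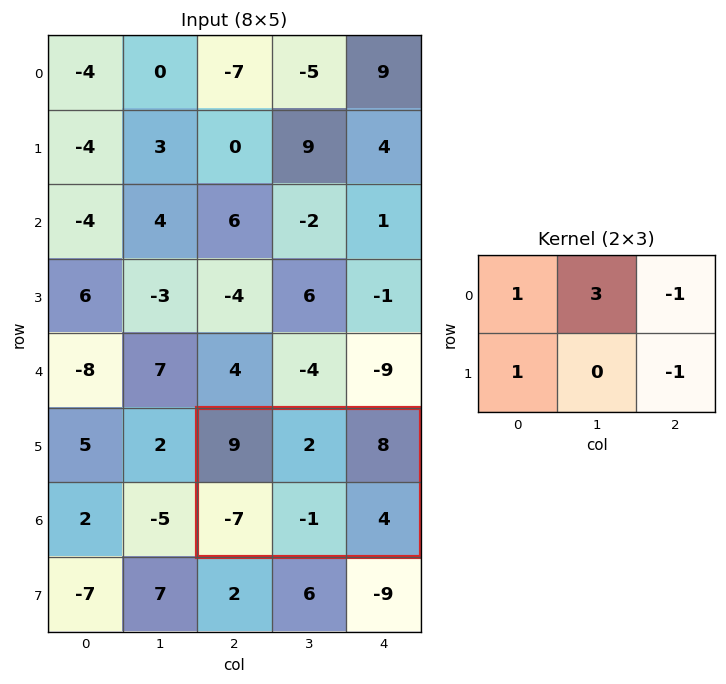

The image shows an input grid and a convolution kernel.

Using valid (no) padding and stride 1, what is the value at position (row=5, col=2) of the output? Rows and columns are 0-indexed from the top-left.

The receptive field on the input at this output position is [9 2 8 / -7 -1 4]. Elementwise product with the kernel and sum: 9·1 + 2·3 + 8·-1 + -7·1 + 4·-1.

-4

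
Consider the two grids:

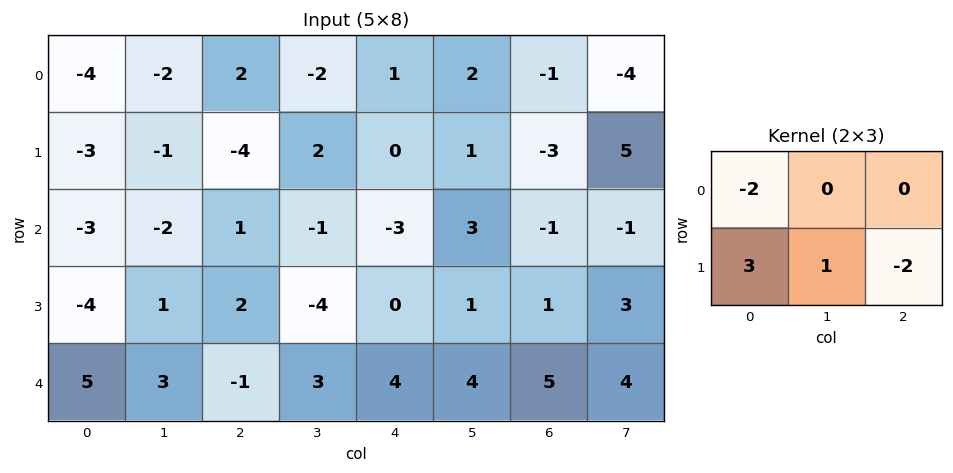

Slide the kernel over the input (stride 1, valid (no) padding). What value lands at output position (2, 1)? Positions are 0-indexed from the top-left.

17

The receptive field on the input at this output position is [-2 1 -1 / 1 2 -4]. Elementwise product with the kernel and sum: -2·-2 + 1·3 + 2·1 + -4·-2.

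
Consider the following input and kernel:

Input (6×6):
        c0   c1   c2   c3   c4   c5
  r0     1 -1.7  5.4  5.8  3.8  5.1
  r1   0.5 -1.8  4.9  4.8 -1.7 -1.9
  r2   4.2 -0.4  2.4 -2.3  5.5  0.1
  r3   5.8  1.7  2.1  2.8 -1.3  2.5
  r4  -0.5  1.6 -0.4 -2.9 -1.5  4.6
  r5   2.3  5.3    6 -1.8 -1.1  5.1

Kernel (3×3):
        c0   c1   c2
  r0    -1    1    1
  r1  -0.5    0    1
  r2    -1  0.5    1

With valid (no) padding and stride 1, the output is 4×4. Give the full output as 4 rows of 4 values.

Output[0,0]: The receptive field on the input at this output position is [1 -1.7 5.4 / 0.5 -1.8 4.9 / 4.2 -0.4 2.4]. Elementwise product with the kernel and sum: 1·-1 + -1.7·1 + 5.4·1 + 0.5·-0.5 + 4.9·1 + 4.2·-1 + -0.4·0.5 + 2.4·1.
Output[0,1]: The receptive field on the input at this output position is [-1.7 5.4 5.8 / -1.8 4.9 4.8 / -0.4 2.4 -2.3]. Elementwise product with the kernel and sum: -1.7·-1 + 5.4·1 + 5.8·1 + -1.8·-0.5 + 4.8·1 + -0.4·-1 + 2.4·0.5 + -2.3·1.

5.35 17.9 2 3.95
0.05 11.55 0.5 -8.1
-2.1 -2.25 -4.1 15.75
4.2 -4.6 -9.9 10.8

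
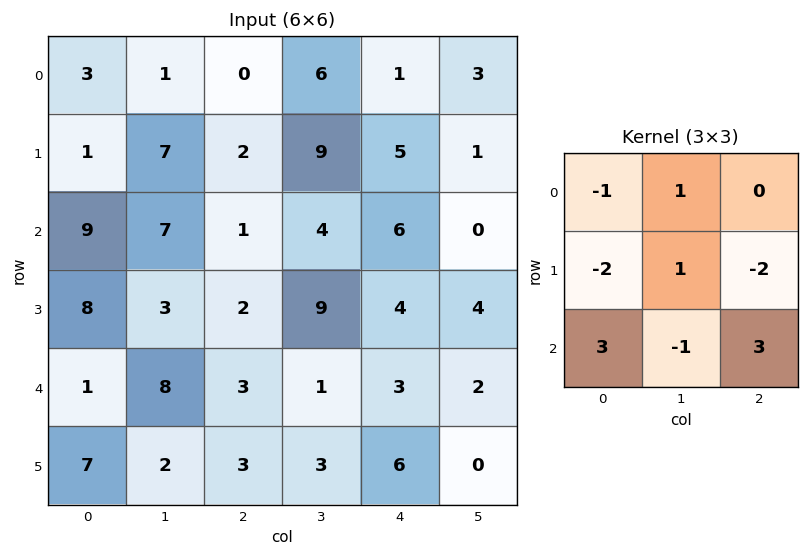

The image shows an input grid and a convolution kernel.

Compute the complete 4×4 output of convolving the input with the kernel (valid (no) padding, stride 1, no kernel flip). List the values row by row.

Output[0,0]: The receptive field on the input at this output position is [3 1 0 / 1 7 2 / 9 7 1]. Elementwise product with the kernel and sum: 3·-1 + 1·1 + 1·-2 + 7·1 + 2·-2 + 9·3 + 7·-1 + 1·3.

22 1 18 -14
20 8 6 29
-15 -4 17 -14
23 -4 20 -5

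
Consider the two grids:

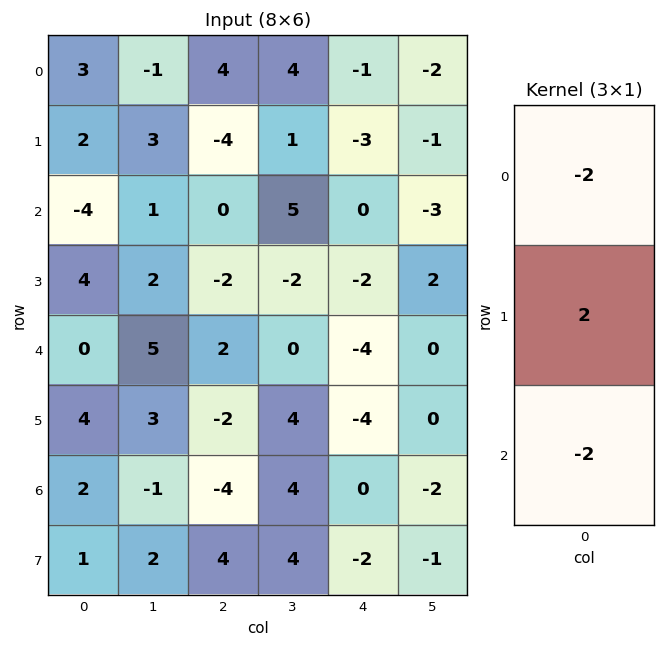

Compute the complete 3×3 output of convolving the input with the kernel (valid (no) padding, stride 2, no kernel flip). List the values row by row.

Output[0,0]: The receptive field on the input at this output position is [3 / 2 / -4]. Elementwise product with the kernel and sum: 3·-2 + 2·2 + -4·-2.
Output[0,1]: The receptive field on the input at this output position is [4 / -4 / 0]. Elementwise product with the kernel and sum: 4·-2 + -4·2 + 0·-2.

6 -16 -4
16 -8 4
4 0 0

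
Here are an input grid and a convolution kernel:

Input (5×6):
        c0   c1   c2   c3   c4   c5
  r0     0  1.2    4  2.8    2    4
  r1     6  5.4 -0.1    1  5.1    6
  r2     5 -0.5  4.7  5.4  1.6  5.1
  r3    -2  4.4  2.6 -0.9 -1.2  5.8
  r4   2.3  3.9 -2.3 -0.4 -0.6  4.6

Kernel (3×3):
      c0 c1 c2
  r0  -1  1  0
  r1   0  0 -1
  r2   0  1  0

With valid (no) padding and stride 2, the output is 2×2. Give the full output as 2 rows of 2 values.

0.8 -0.9
-4.2 1.5

Output[0,0]: The receptive field on the input at this output position is [0 1.2 4 / 6 5.4 -0.1 / 5 -0.5 4.7]. Elementwise product with the kernel and sum: 0·-1 + 1.2·1 + -0.1·-1 + -0.5·1.
Output[0,1]: The receptive field on the input at this output position is [4 2.8 2 / -0.1 1 5.1 / 4.7 5.4 1.6]. Elementwise product with the kernel and sum: 4·-1 + 2.8·1 + 5.1·-1 + 5.4·1.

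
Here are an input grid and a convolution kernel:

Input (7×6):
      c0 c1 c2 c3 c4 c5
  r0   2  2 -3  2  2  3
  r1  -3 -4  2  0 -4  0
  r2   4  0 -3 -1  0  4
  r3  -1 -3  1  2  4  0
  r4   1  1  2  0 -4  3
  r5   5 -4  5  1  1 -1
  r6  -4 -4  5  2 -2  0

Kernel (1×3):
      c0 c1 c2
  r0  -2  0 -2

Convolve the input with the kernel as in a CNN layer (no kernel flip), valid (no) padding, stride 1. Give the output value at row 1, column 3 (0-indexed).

0

The receptive field on the input at this output position is [0 -4 0]. Elementwise product with the kernel and sum: 0·-2 + 0·-2.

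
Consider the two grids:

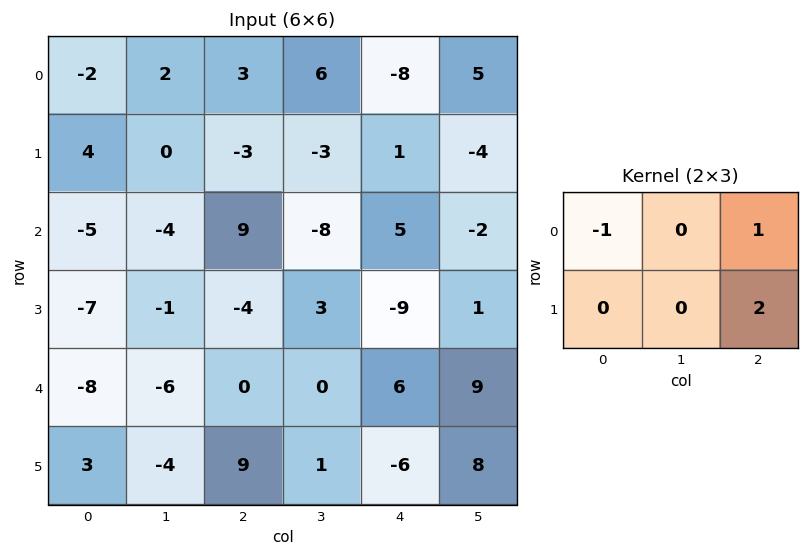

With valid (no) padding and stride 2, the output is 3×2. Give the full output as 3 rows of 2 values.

-1 -9
6 -22
26 -6

Output[0,0]: The receptive field on the input at this output position is [-2 2 3 / 4 0 -3]. Elementwise product with the kernel and sum: -2·-1 + 3·1 + -3·2.
Output[0,1]: The receptive field on the input at this output position is [3 6 -8 / -3 -3 1]. Elementwise product with the kernel and sum: 3·-1 + -8·1 + 1·2.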